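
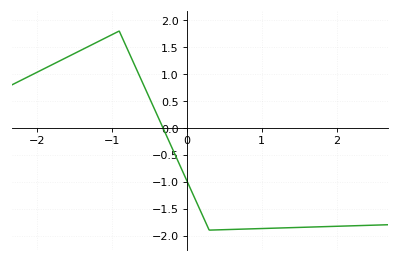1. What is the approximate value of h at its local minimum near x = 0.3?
-1.9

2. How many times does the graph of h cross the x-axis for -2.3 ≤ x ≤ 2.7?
1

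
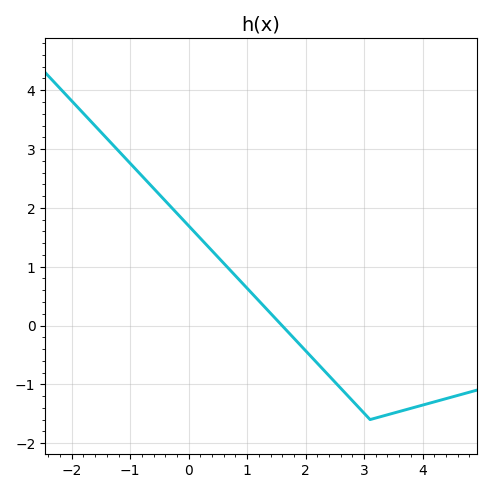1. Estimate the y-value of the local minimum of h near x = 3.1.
-1.6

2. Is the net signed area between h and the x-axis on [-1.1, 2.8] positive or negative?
positive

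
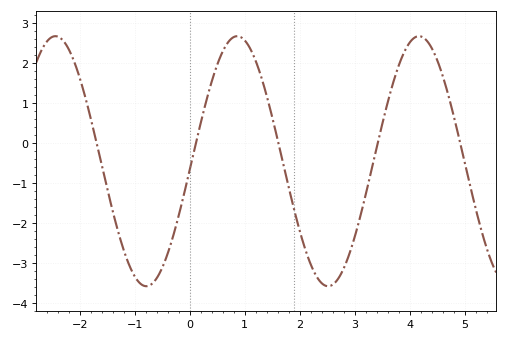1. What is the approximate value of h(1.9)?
-1.7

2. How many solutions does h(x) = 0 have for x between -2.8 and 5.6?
5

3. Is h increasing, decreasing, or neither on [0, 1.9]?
neither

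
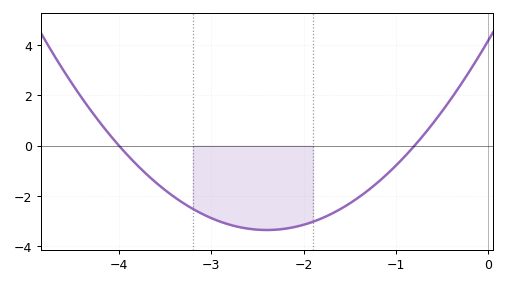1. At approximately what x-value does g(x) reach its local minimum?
-2.4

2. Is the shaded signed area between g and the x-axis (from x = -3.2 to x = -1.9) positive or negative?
negative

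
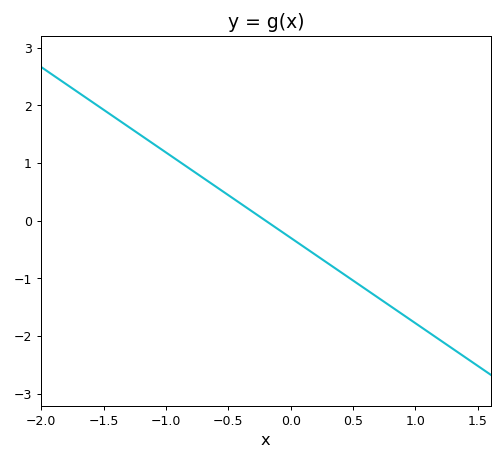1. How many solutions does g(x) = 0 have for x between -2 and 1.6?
1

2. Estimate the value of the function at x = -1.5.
1.9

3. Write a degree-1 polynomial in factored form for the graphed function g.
y = -1.48(x + 0.2)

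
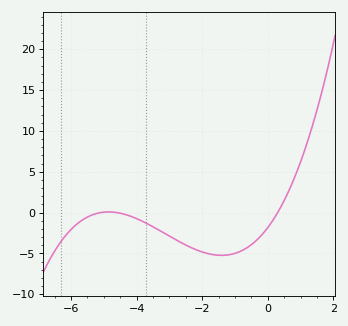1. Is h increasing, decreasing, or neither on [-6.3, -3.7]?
neither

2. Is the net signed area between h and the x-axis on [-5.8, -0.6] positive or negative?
negative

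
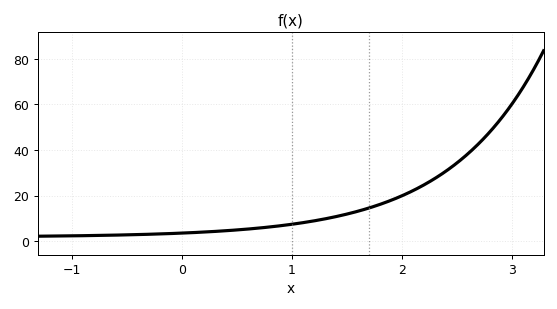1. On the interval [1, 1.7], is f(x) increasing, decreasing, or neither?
increasing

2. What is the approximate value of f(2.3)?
28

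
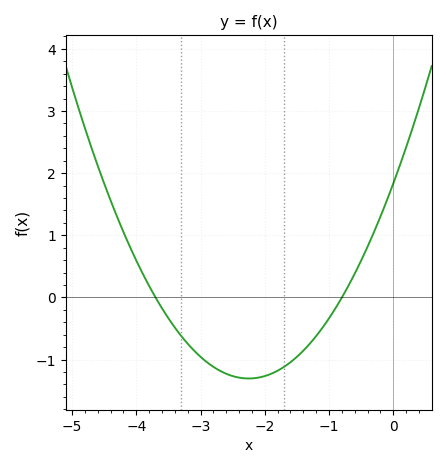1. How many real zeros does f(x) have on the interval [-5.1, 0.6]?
2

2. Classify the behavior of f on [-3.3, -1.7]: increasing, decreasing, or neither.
neither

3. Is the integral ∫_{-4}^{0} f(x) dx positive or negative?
negative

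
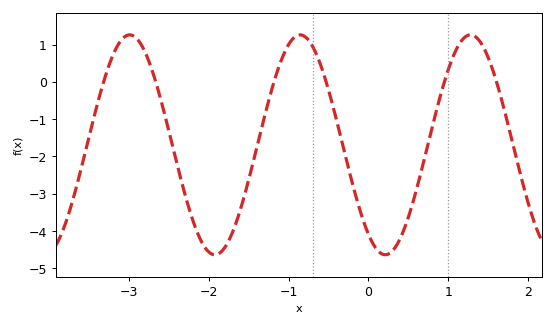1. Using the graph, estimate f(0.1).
-4.48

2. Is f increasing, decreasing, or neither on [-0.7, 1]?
neither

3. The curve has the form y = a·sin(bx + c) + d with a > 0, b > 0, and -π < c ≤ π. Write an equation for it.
y = 2.95sin(2.94x - 2.19) - 1.69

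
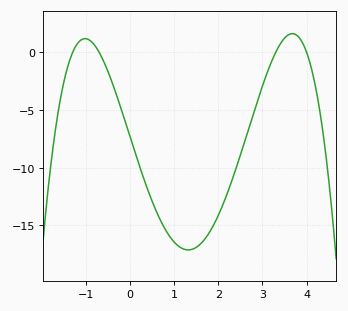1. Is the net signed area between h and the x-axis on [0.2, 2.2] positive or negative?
negative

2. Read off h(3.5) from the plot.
1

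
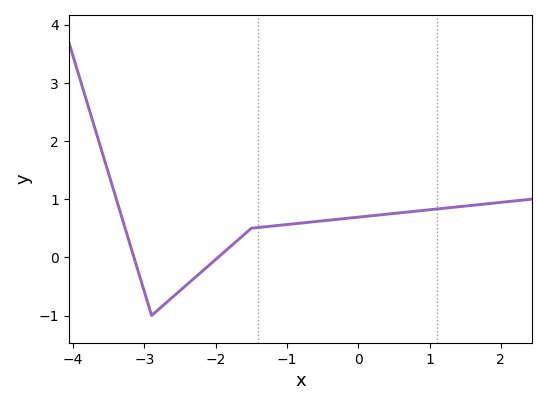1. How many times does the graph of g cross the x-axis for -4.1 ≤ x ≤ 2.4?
2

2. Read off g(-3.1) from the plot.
-0.191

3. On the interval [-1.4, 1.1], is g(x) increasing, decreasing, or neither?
increasing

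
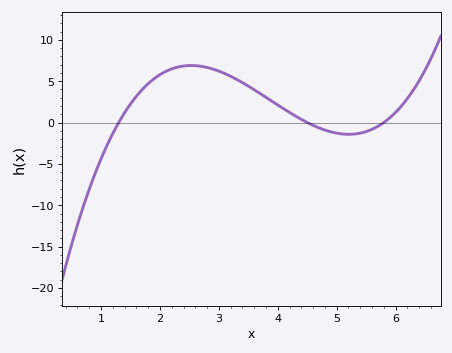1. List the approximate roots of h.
1.3, 4.5, 5.8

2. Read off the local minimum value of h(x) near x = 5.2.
-1.5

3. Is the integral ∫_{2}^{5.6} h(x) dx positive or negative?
positive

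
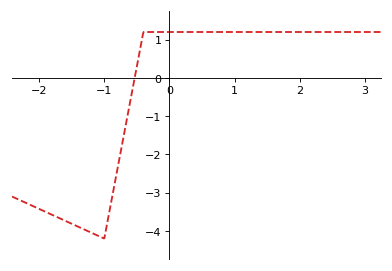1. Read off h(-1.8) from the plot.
-3.6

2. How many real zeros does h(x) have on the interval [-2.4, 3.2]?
1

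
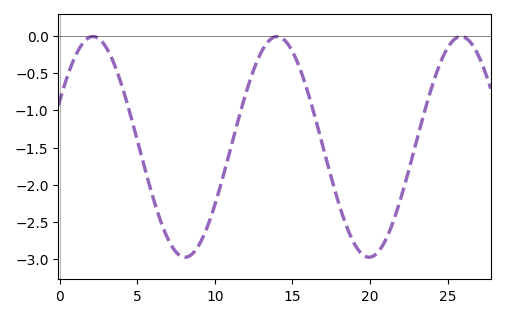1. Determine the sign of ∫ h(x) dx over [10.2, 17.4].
negative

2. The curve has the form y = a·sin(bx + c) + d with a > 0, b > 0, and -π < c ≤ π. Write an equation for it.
y = 1.48sin(0.53x + 0.43) - 1.49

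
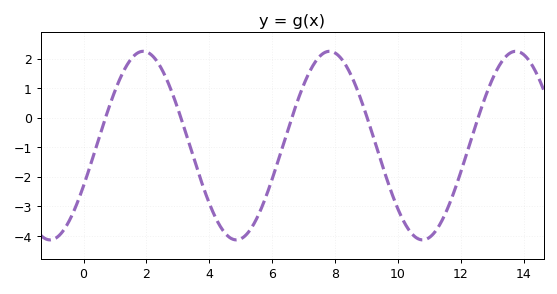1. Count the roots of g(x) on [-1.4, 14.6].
5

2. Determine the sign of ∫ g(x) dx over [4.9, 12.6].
negative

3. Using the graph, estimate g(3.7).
-2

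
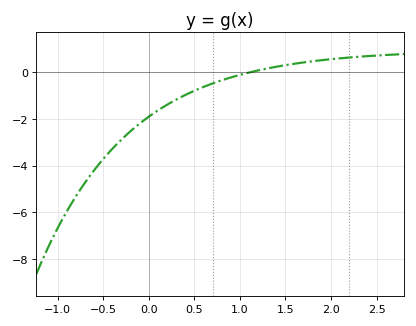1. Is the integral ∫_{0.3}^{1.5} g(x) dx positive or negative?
negative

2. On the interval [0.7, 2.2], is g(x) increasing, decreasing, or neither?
increasing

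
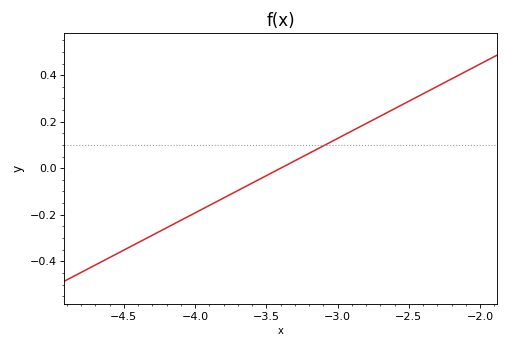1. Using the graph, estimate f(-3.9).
-0.16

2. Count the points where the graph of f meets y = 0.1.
1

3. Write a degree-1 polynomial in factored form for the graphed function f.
y = 0.32(x + 3.4)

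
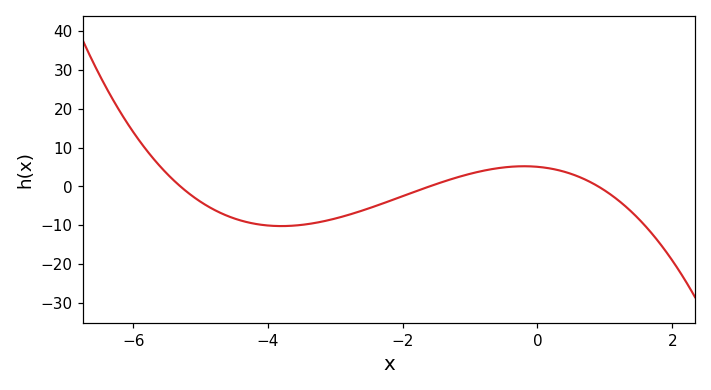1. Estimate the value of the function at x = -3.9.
-10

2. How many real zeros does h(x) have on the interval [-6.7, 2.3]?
3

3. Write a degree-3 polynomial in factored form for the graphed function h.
y = -0.66(x + 5.3)(x + 1.6)(x - 0.9)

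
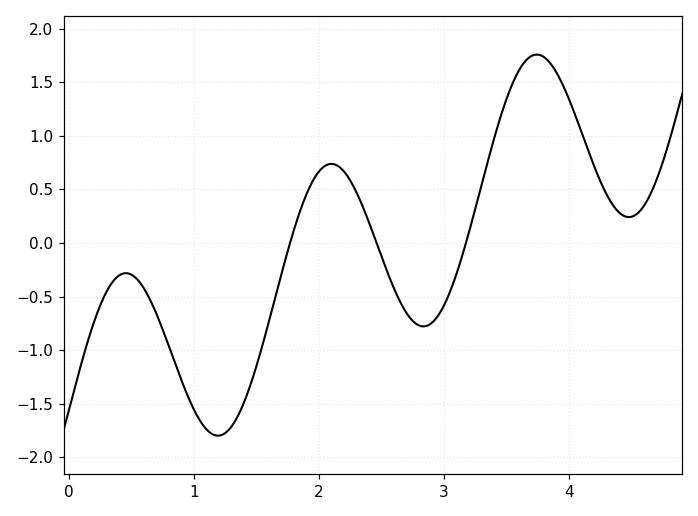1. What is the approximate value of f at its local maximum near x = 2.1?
0.75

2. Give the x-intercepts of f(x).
1.8, 2.5, 3.2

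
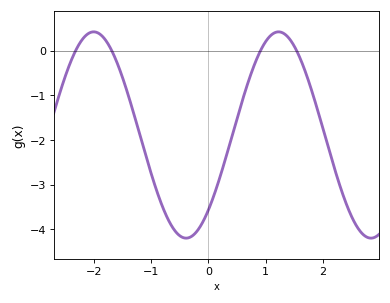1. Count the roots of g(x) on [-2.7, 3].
4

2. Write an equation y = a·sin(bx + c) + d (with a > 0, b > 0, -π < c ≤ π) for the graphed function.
y = 2.31sin(1.94x - 0.812) - 1.89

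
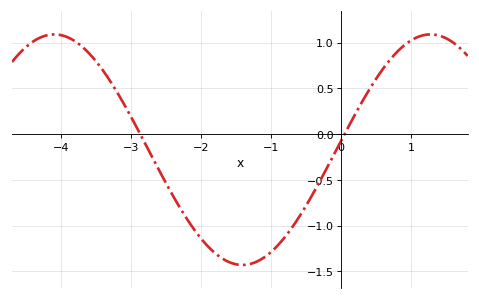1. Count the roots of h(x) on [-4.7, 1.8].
2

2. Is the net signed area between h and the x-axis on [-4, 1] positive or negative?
negative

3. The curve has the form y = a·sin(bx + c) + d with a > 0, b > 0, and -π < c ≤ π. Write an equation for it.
y = 1.26sin(1.2x + 0.08) - 0.17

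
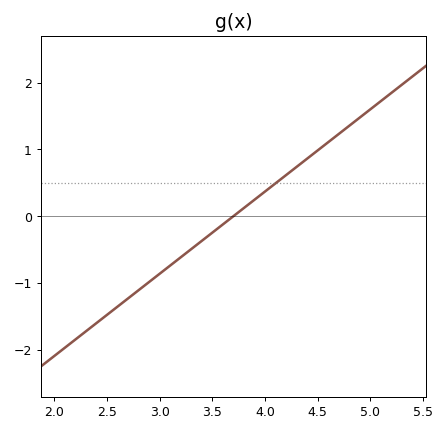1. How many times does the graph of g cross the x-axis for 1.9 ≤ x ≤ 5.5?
1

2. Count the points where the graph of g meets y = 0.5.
1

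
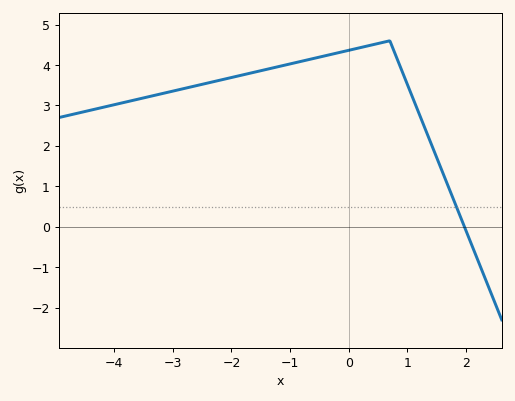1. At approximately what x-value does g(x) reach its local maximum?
0.6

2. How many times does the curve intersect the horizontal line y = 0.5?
1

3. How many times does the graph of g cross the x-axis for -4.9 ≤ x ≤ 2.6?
1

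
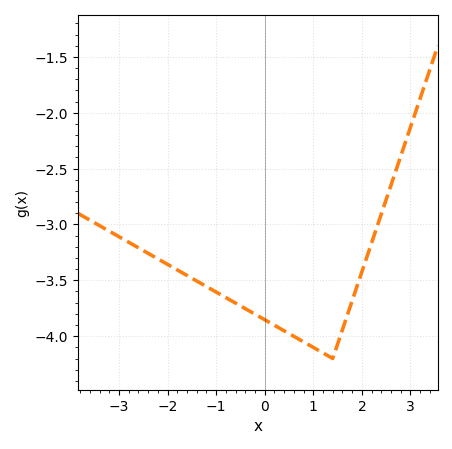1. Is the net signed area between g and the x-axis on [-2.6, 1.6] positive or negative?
negative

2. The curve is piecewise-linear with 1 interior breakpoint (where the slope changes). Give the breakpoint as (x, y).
(1.4, -4.2)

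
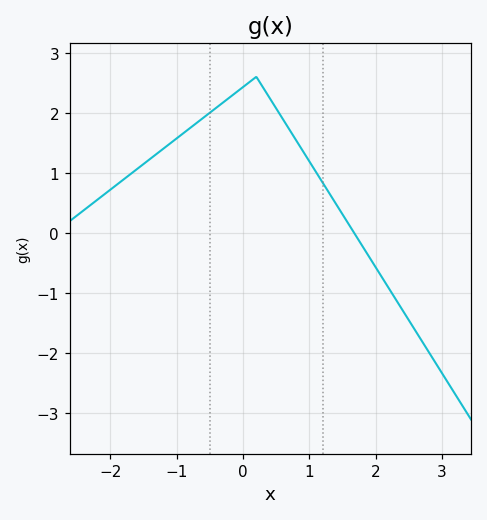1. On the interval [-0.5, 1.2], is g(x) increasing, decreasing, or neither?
neither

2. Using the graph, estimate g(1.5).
0.3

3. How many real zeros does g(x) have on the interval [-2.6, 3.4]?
1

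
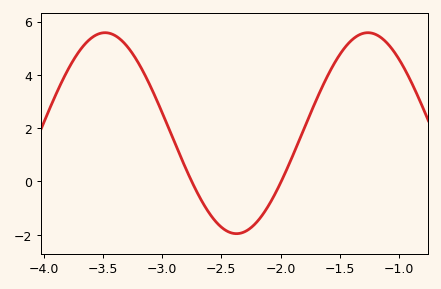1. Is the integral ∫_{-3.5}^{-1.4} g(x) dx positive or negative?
positive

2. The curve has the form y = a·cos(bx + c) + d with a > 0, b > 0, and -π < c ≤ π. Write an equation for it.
y = 3.77cos(2.8x - 2.7) + 1.81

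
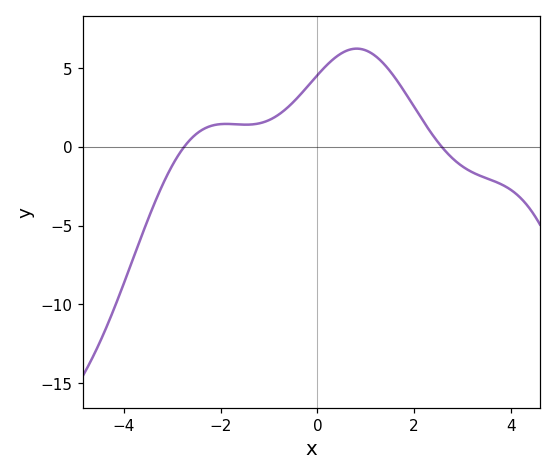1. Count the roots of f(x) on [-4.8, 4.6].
2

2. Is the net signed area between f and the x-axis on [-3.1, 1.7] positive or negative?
positive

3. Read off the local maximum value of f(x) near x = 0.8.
6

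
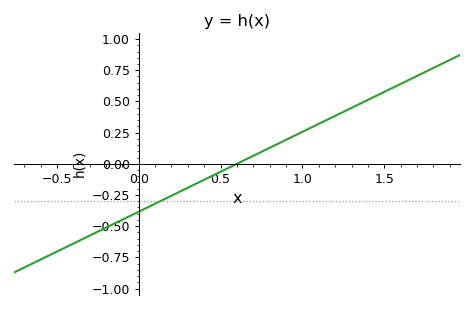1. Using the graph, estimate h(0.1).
-0.32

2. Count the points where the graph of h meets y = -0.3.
1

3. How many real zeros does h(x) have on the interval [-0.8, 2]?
1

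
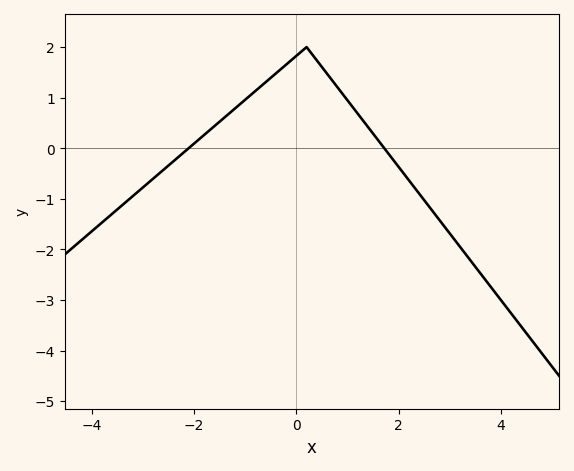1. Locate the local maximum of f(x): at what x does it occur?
0.198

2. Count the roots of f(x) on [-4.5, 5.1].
2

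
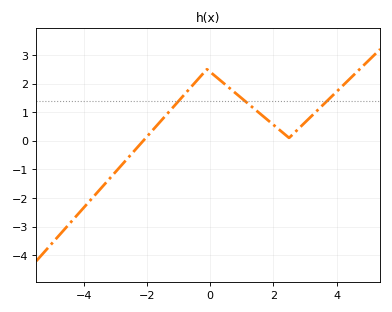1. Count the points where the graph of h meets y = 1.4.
3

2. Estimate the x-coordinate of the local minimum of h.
2.5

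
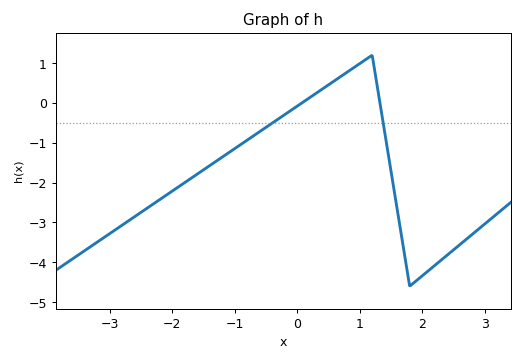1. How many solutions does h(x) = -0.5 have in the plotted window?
2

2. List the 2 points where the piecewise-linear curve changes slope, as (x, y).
(1.2, 1.2); (1.8, -4.6)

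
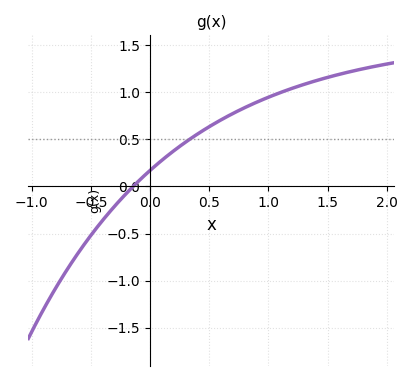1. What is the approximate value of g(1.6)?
1.19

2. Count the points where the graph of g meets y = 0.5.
1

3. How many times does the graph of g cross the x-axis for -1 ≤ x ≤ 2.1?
1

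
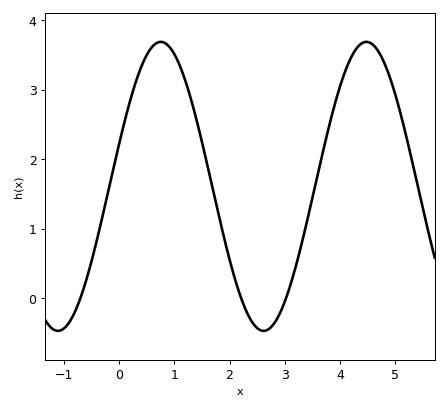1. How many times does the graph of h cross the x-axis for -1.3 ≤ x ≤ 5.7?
3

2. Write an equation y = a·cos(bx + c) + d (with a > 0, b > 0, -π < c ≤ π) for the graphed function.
y = 2.08cos(1.7x - 1.3) + 1.61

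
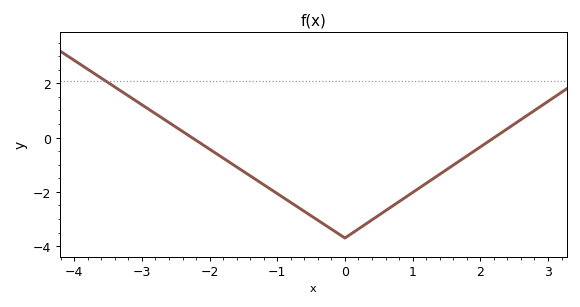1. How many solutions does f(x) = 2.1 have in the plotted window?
1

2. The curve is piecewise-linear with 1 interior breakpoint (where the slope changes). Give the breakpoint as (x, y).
(0, -3.7)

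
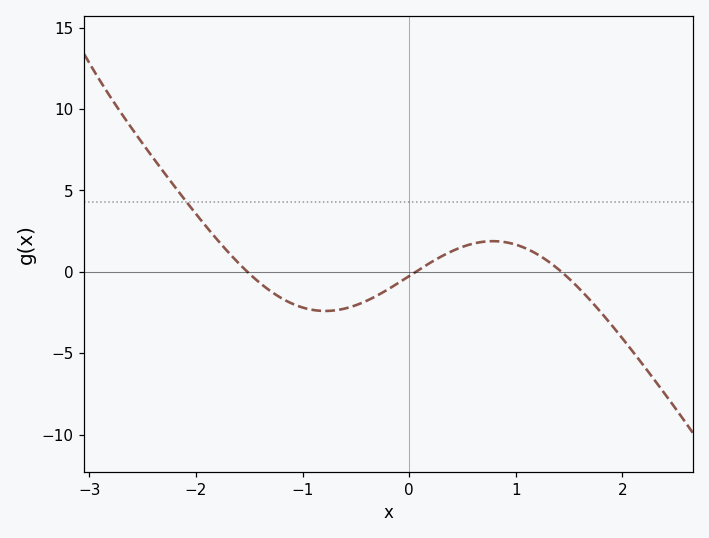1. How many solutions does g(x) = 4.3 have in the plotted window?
1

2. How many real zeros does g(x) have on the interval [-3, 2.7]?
3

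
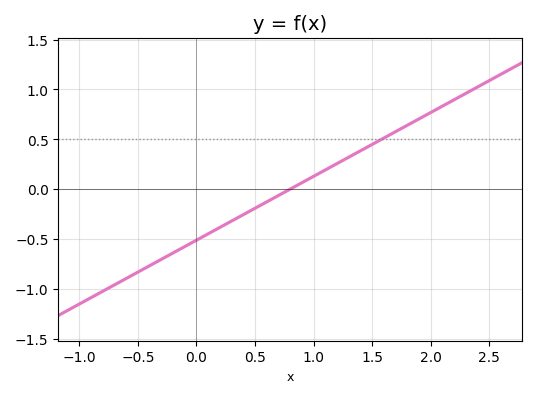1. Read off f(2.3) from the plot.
0.96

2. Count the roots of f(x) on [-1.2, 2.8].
1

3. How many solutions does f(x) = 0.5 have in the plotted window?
1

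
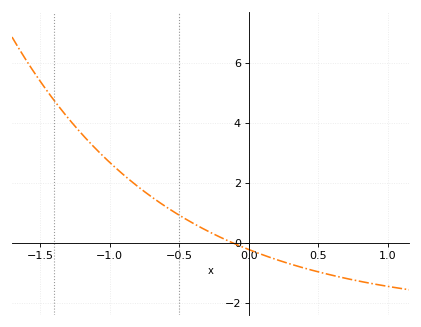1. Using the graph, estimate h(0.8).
-1.27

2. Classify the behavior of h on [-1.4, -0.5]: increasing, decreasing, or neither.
decreasing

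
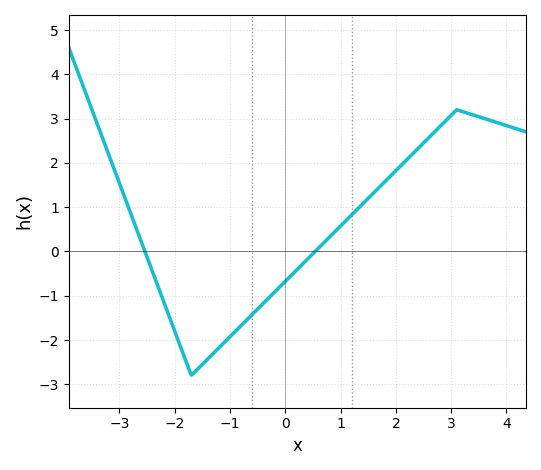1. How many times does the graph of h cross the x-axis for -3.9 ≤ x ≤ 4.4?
2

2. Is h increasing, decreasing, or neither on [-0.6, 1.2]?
increasing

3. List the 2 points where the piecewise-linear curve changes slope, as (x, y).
(-1.7, -2.8); (3.1, 3.2)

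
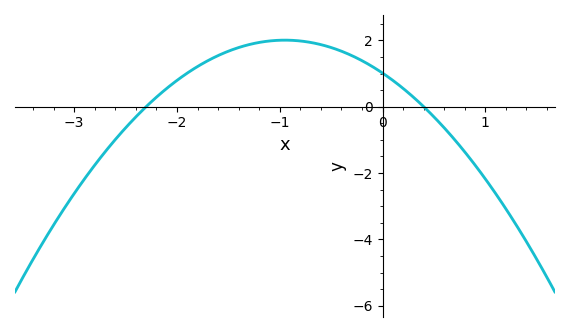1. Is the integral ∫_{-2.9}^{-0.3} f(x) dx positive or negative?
positive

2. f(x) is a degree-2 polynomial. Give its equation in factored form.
y = -1.1(x + 2.3)(x - 0.4)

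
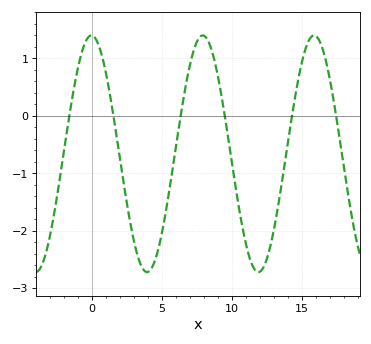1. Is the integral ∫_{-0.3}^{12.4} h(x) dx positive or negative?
negative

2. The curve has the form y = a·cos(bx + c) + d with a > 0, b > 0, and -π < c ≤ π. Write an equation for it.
y = 2.06cos(0.79x + 0.02) - 0.66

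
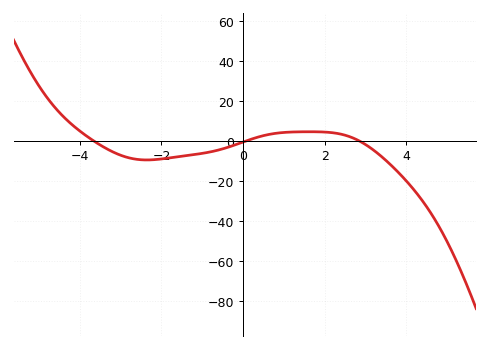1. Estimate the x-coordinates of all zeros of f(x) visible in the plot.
-3.66, 0.077, 2.85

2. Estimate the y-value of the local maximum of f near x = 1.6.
4.59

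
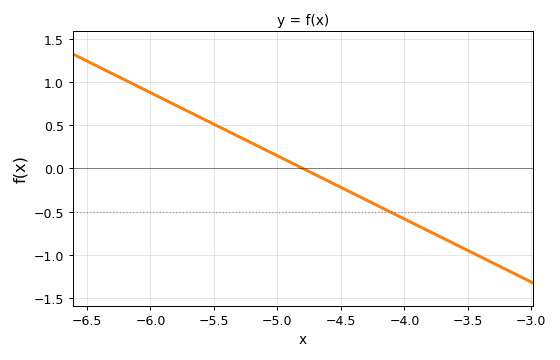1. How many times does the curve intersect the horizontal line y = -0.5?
1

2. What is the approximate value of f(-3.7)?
-0.8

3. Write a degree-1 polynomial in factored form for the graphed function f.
y = -0.73(x + 4.8)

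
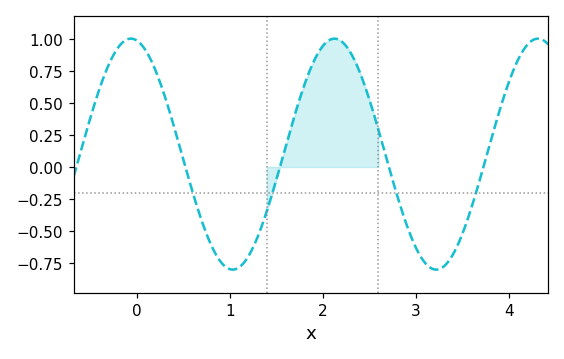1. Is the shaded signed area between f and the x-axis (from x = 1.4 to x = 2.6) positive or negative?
positive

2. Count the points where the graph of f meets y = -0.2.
4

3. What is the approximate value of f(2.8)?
-0.22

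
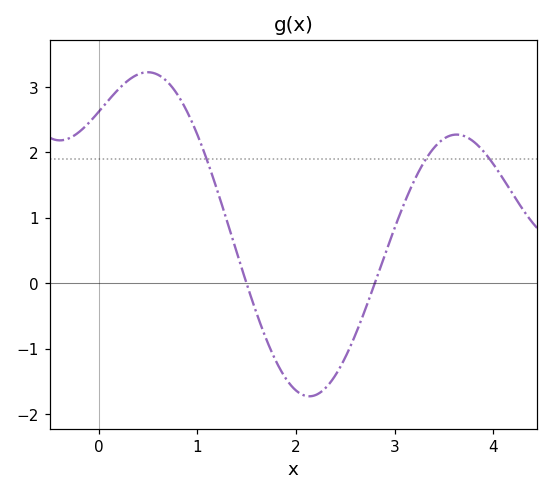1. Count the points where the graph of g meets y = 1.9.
3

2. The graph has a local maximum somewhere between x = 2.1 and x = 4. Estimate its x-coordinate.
3.63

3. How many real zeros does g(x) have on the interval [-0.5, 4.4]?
2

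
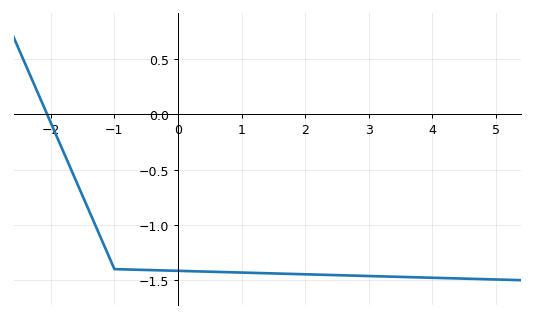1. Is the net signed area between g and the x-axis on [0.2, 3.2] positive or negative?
negative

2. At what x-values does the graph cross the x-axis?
-2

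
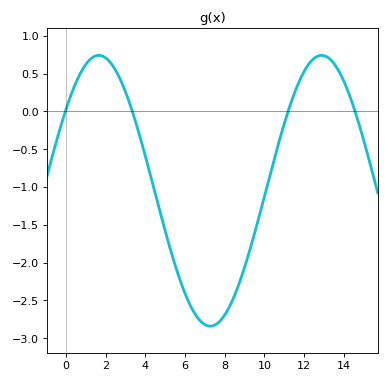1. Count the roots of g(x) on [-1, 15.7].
4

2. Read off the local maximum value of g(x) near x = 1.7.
0.75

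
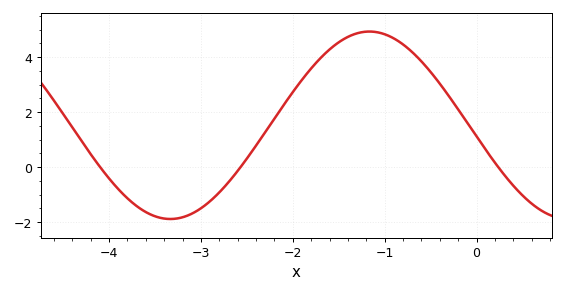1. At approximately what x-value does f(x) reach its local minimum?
-3.33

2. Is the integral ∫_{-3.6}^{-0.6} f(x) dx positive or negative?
positive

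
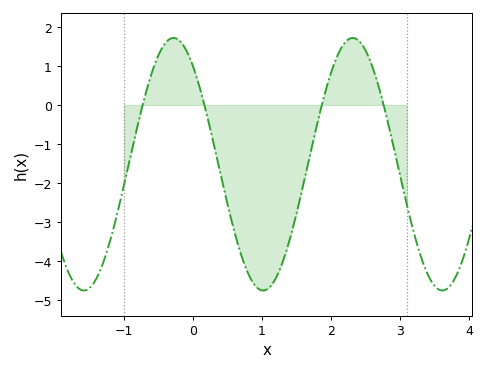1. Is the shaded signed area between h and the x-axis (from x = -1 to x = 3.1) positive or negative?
negative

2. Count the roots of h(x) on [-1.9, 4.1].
4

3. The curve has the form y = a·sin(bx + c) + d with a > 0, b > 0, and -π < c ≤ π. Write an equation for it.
y = 3.24sin(2.4x + 2.3) - 1.52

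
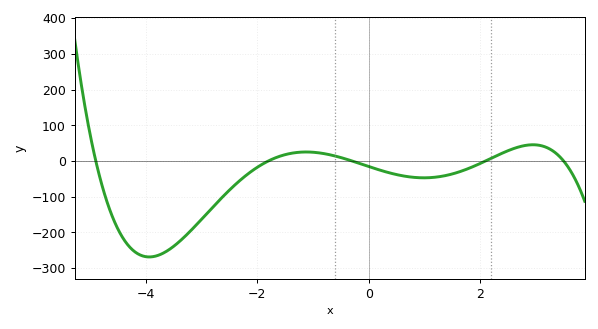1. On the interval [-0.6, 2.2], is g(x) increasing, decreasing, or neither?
neither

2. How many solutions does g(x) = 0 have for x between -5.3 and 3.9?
5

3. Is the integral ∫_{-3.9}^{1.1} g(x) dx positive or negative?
negative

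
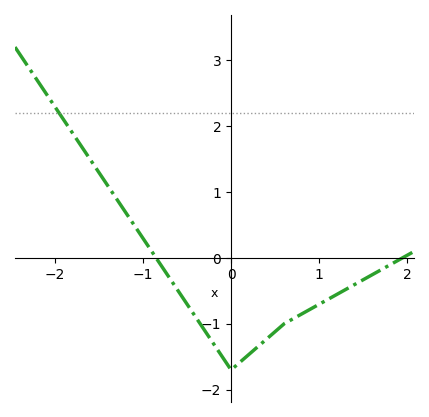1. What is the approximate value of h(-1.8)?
1.9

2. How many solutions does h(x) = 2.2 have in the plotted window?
1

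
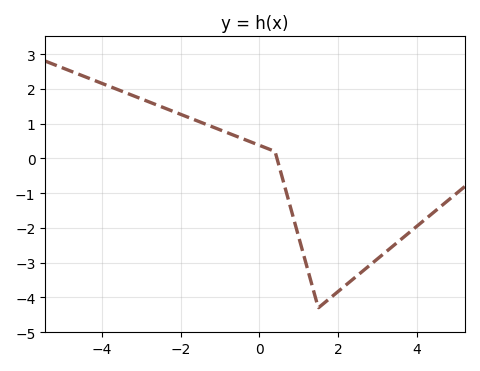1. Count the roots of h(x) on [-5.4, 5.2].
1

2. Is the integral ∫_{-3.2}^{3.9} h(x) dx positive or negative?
negative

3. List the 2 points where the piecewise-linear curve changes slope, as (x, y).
(0.4, 0.2); (1.5, -4.3)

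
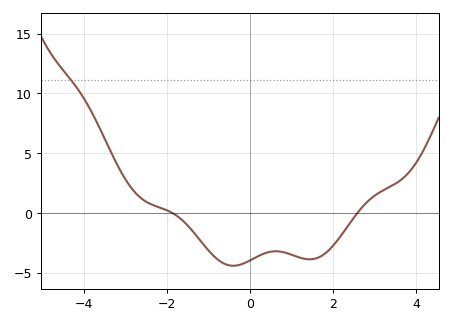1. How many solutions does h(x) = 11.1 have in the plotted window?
1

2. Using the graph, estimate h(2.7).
0.5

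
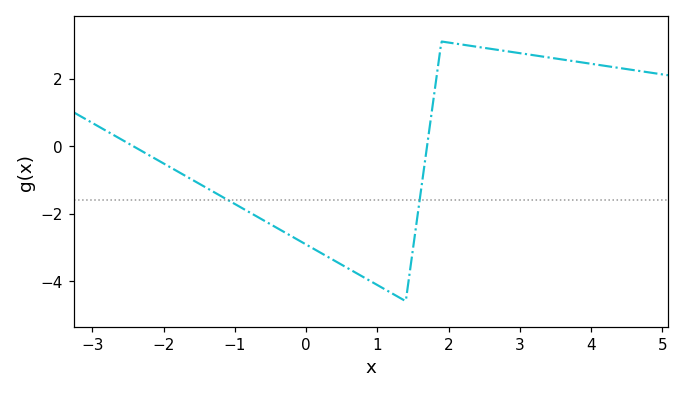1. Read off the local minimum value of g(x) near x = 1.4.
-4.6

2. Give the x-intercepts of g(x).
-2.4, 1.6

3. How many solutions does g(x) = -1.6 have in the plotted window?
2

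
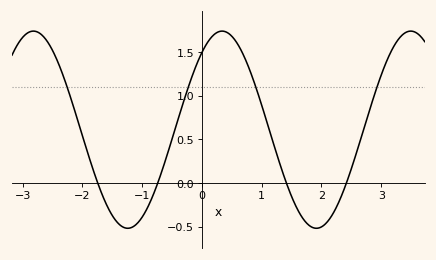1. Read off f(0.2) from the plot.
1.7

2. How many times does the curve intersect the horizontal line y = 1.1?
4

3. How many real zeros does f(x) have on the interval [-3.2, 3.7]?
4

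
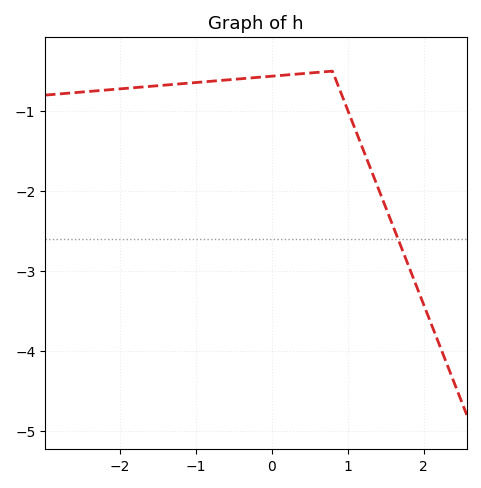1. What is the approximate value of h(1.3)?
-1.72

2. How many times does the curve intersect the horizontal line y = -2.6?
1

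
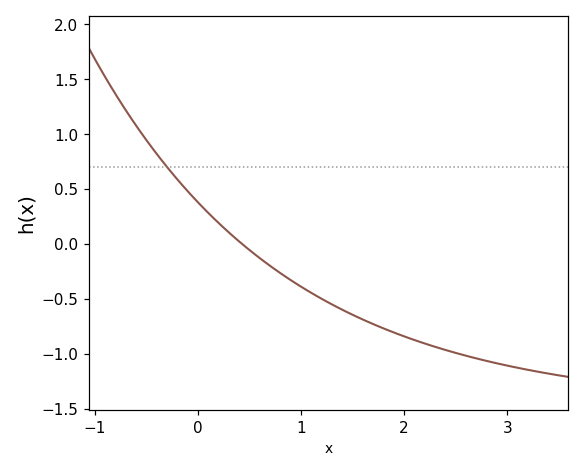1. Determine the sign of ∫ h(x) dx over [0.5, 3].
negative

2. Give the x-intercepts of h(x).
0.429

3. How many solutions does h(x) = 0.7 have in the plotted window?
1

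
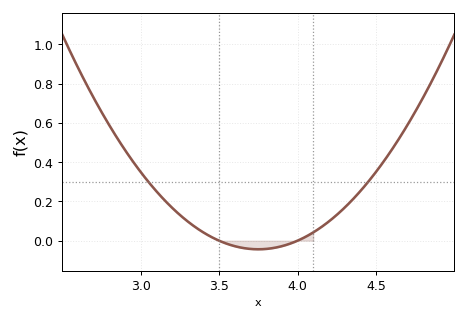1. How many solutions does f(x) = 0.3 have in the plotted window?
2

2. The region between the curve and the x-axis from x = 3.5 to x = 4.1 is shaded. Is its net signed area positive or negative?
negative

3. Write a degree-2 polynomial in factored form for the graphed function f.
y = 0.7(x - 3.5)(x - 4)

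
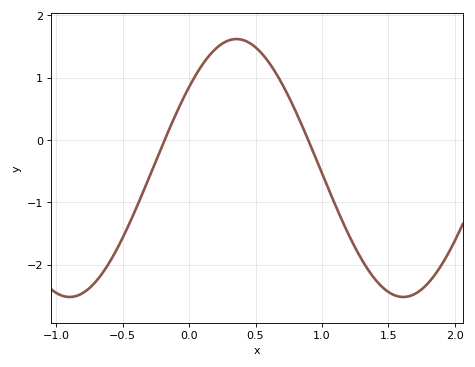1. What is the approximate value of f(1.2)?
-1.5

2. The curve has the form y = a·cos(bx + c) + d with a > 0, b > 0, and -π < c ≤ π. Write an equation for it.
y = 2.07cos(2.5x - 0.89) - 0.45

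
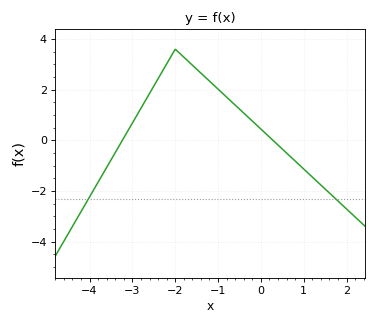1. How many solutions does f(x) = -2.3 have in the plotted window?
2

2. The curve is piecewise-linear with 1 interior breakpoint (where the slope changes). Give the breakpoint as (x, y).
(-2, 3.6)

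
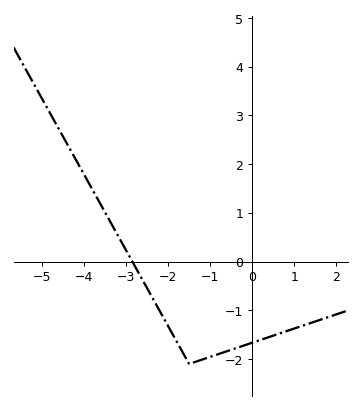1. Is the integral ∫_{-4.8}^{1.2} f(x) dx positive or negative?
negative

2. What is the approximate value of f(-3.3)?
0.7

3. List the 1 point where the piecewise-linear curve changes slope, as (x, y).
(-1.5, -2.1)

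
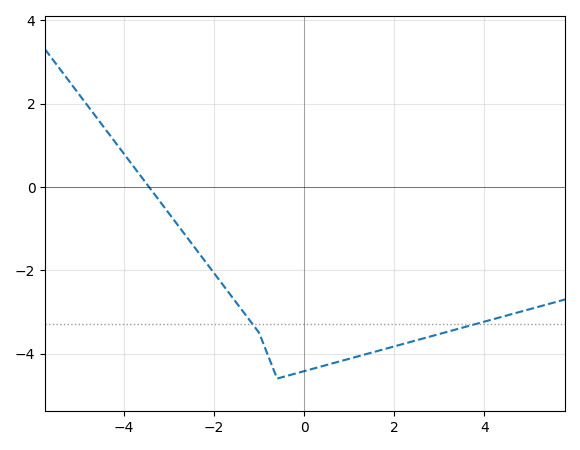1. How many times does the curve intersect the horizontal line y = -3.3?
2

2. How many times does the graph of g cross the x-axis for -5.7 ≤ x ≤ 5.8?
1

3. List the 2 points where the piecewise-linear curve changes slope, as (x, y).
(-1, -3.5); (-0.6, -4.6)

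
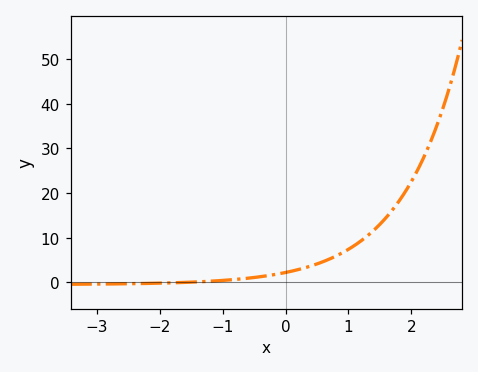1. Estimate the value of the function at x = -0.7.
0.791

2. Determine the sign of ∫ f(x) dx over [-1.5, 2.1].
positive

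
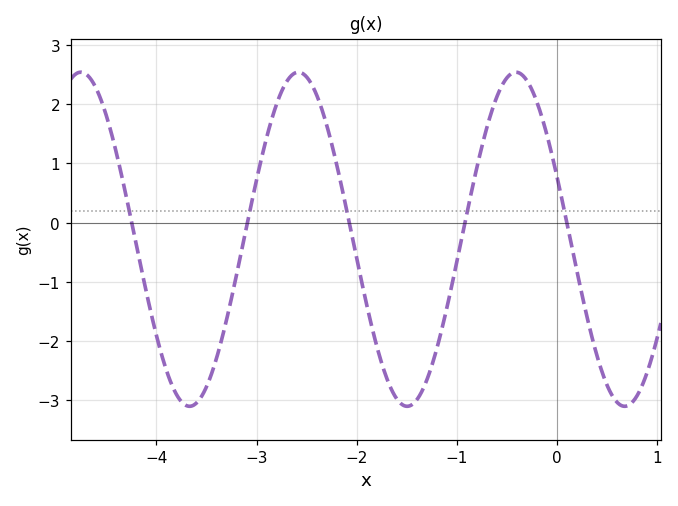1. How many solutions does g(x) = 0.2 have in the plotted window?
5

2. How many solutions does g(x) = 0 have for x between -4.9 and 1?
5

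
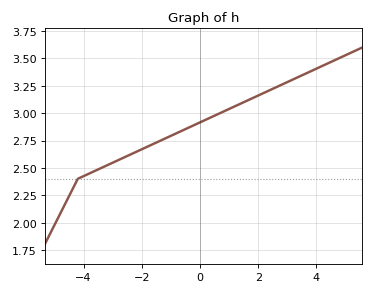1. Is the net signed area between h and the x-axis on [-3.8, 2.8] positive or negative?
positive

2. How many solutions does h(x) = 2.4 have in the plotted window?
1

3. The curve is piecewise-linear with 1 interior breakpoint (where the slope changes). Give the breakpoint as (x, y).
(-4.2, 2.4)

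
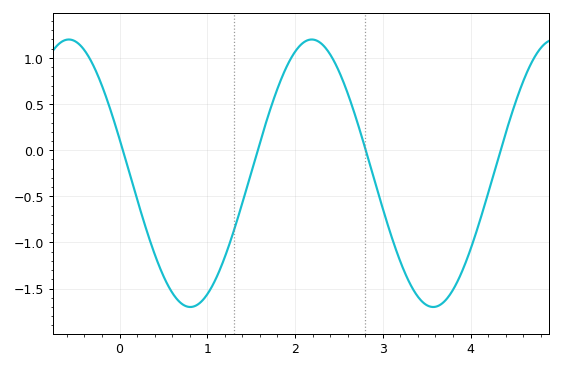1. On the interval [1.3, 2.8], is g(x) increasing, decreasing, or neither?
neither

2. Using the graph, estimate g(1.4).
-0.57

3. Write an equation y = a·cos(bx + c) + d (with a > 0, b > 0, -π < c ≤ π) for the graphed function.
y = 1.45cos(2.27x + 1.31) - 0.25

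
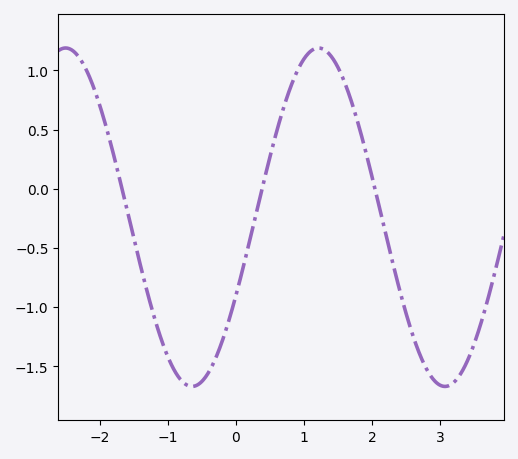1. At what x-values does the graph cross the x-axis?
-1.7, 0.4, 2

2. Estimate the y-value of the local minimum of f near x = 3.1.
-1.65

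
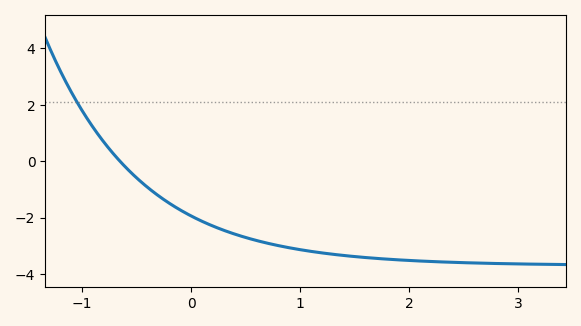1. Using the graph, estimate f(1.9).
-3.5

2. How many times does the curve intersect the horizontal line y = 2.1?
1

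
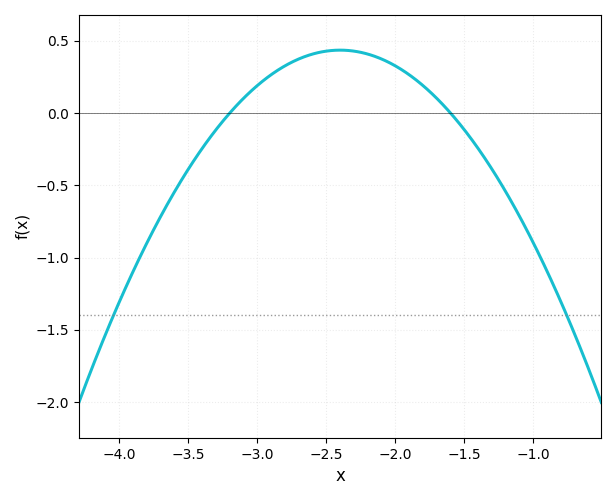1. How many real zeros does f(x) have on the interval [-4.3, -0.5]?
2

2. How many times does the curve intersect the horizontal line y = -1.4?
2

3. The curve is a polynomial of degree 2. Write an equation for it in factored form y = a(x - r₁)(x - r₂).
y = -0.68(x + 3.2)(x + 1.6)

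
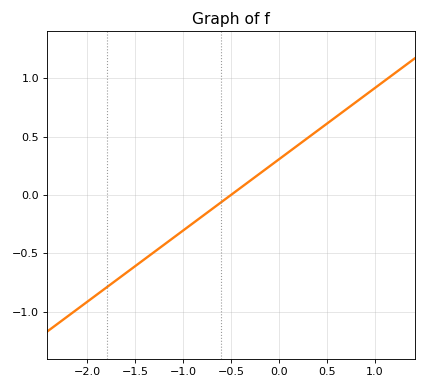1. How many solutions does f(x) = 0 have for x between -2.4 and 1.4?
1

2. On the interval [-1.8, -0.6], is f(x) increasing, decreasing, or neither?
increasing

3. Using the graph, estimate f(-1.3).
-0.5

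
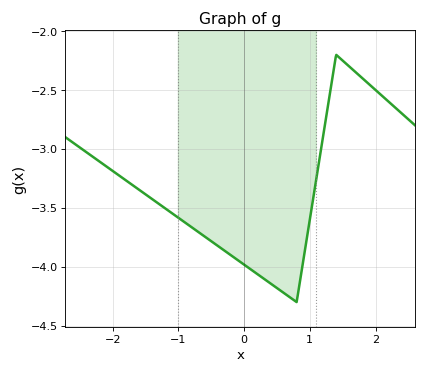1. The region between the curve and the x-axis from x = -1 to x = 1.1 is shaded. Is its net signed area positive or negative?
negative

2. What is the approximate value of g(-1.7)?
-3.31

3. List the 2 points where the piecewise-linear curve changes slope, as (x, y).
(0.8, -4.3); (1.4, -2.2)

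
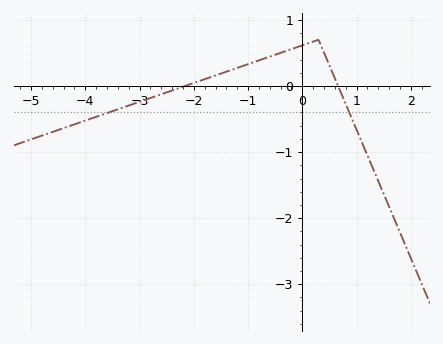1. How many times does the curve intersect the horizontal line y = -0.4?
2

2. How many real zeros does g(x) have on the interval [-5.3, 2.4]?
2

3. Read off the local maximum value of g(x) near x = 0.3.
0.7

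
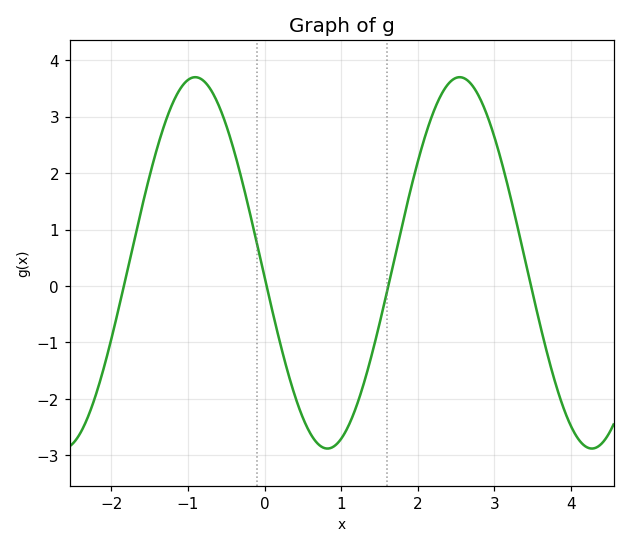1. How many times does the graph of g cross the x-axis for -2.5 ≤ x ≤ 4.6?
4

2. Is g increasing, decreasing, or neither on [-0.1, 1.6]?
neither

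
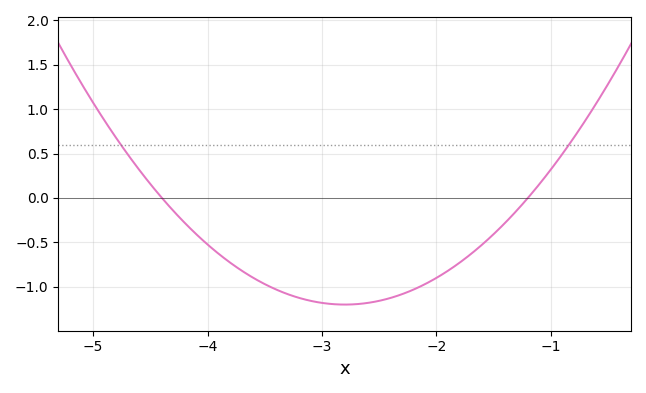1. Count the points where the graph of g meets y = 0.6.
2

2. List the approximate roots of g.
-4.4, -1.2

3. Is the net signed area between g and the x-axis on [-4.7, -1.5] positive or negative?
negative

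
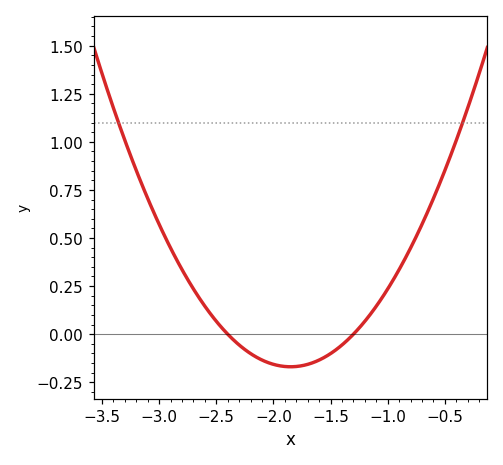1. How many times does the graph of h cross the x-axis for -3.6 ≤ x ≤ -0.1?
2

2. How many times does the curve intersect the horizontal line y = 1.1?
2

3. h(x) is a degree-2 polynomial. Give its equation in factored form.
y = 0.56(x + 2.4)(x + 1.3)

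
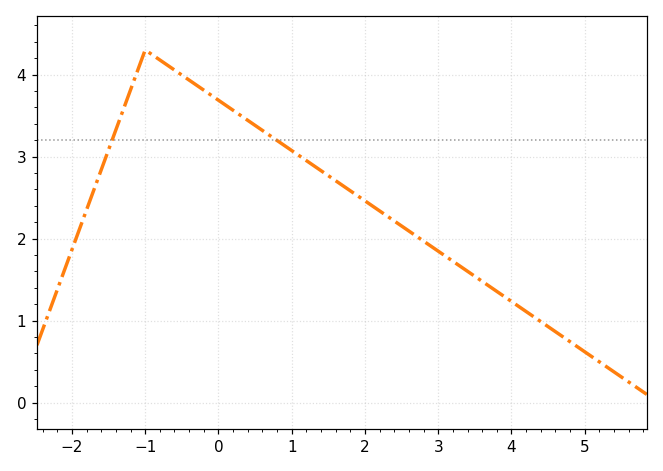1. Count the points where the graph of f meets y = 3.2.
2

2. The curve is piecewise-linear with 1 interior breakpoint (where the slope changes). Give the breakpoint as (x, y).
(-1, 4.3)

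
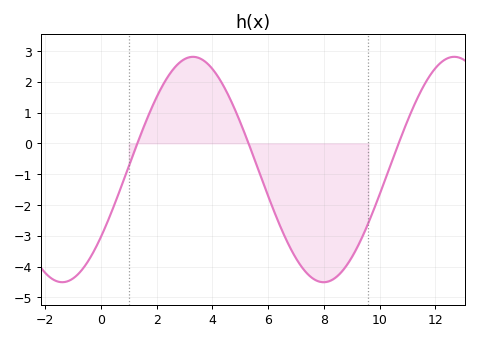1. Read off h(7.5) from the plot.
-4.31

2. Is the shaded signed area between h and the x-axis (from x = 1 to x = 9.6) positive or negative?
negative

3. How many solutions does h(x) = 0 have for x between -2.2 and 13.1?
3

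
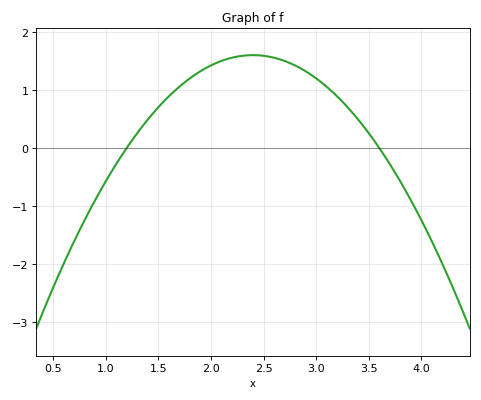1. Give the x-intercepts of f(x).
1.2, 3.6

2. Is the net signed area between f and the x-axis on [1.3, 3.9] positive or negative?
positive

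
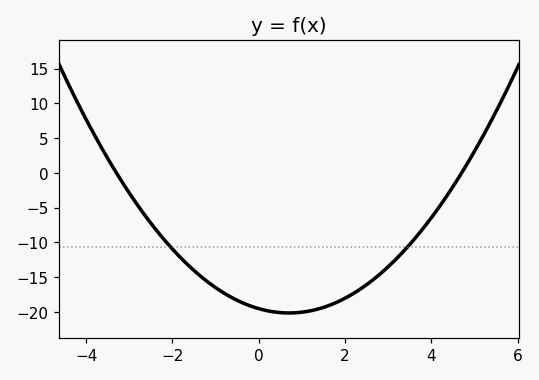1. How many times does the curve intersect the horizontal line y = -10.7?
2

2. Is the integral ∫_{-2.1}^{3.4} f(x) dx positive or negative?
negative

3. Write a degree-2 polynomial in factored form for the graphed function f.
y = 1.26(x + 3.3)(x - 4.7)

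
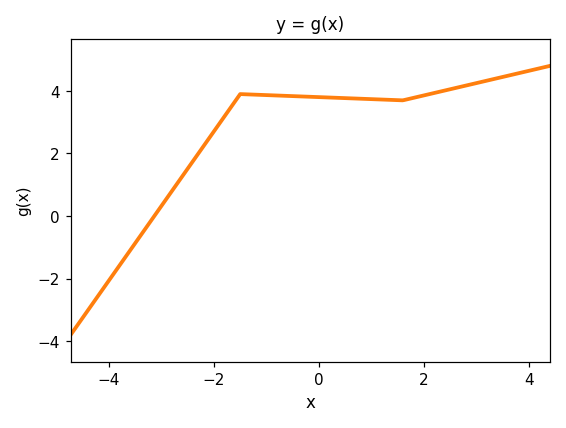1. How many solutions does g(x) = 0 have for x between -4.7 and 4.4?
1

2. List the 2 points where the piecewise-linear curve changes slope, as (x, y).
(-1.5, 3.9); (1.6, 3.7)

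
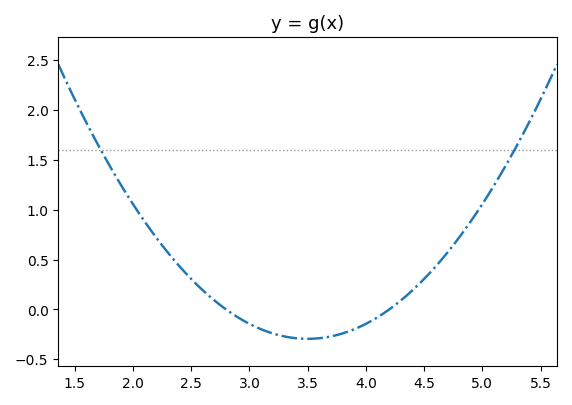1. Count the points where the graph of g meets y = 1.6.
2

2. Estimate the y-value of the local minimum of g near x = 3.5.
-0.3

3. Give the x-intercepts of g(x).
2.8, 4.2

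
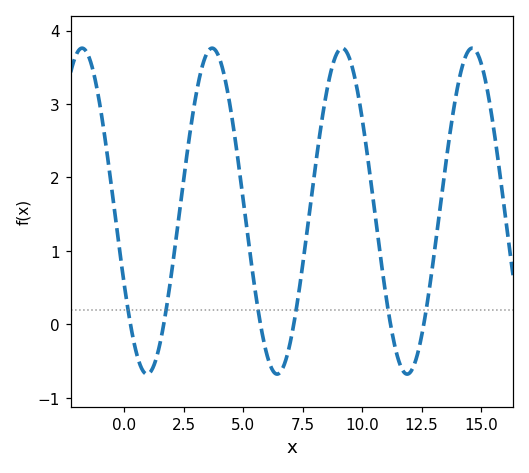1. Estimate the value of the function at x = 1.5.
-0.3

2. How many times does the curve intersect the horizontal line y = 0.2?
6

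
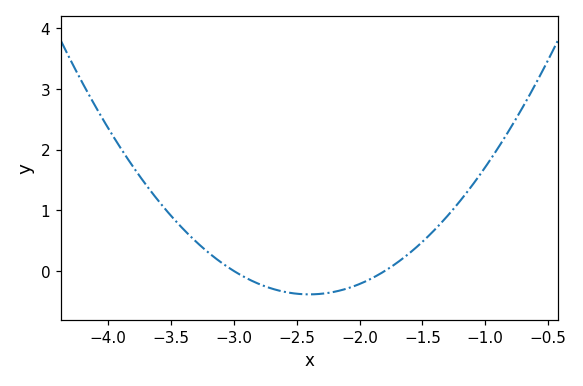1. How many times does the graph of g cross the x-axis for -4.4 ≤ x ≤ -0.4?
2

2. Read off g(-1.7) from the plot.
0.1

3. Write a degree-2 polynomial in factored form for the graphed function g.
y = 1.07(x + 3)(x + 1.8)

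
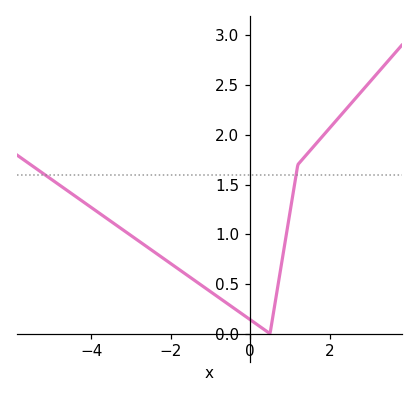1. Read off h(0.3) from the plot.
0.05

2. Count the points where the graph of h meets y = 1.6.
2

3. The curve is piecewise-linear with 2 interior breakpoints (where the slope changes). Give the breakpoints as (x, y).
(0.5, 0); (1.2, 1.7)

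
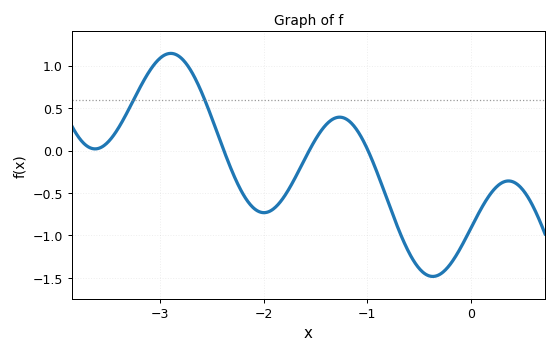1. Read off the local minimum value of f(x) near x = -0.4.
-1.48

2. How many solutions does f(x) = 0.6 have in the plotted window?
2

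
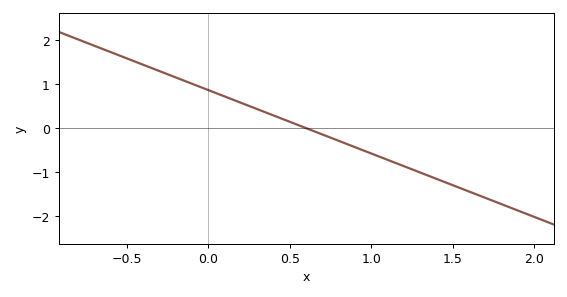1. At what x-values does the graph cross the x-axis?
0.6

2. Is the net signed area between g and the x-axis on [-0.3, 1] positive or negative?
positive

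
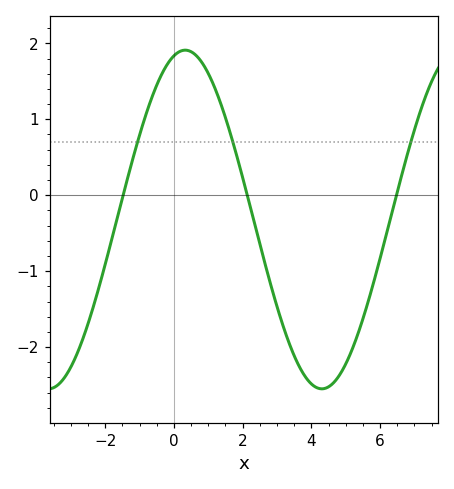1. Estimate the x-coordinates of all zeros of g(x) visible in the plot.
-1.48, 2.14, 6.48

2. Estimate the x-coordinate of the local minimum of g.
4.3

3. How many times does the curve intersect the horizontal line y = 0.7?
3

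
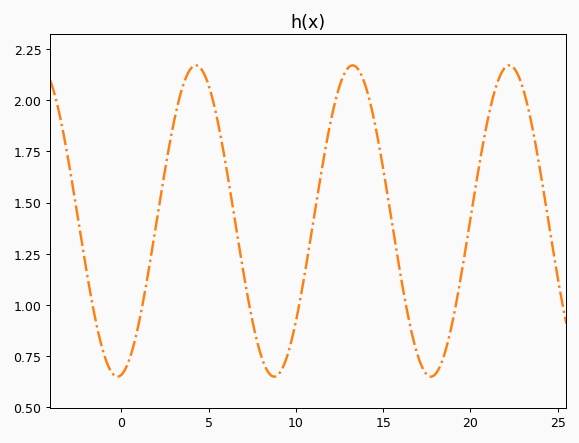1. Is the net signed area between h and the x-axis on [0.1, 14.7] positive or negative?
positive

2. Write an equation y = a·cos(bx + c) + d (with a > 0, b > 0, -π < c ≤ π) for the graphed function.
y = 0.76cos(0.7x - 2.99) + 1.41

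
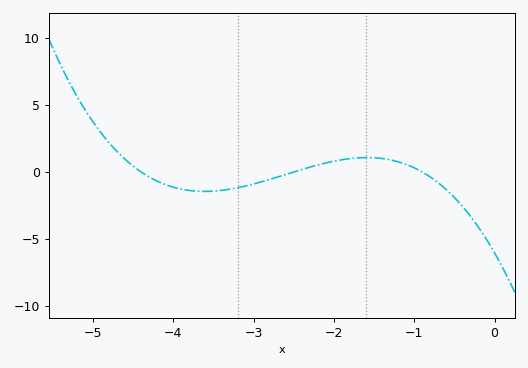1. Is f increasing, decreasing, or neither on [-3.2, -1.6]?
increasing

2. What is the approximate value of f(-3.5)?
-1.43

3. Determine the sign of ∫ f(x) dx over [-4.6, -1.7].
negative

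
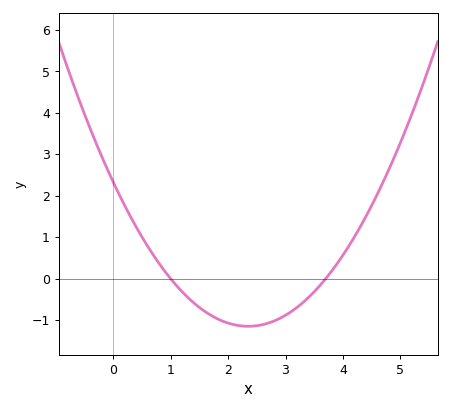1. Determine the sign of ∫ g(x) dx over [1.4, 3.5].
negative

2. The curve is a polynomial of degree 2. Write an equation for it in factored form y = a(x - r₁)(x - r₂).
y = 0.63(x - 1)(x - 3.7)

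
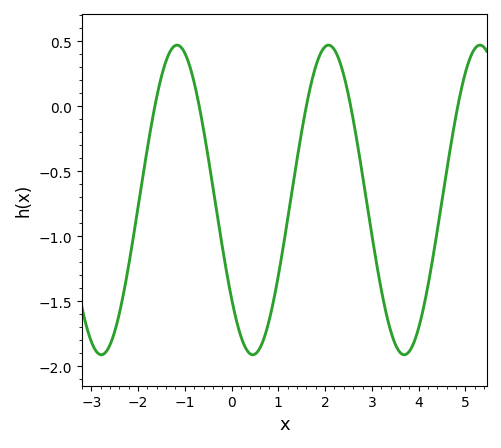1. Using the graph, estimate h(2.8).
-0.53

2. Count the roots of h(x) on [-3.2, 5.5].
5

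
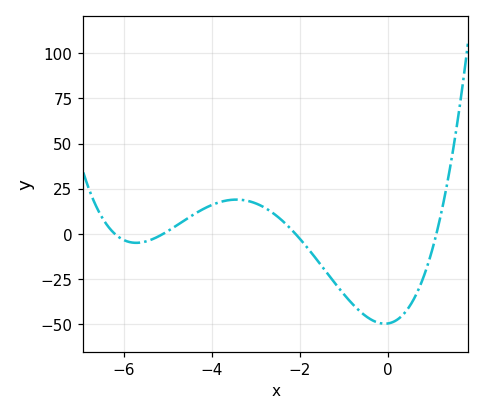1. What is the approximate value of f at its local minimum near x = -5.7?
-4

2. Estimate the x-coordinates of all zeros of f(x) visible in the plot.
-6.2, -5.2, -2, 1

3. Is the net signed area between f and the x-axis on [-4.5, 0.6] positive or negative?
negative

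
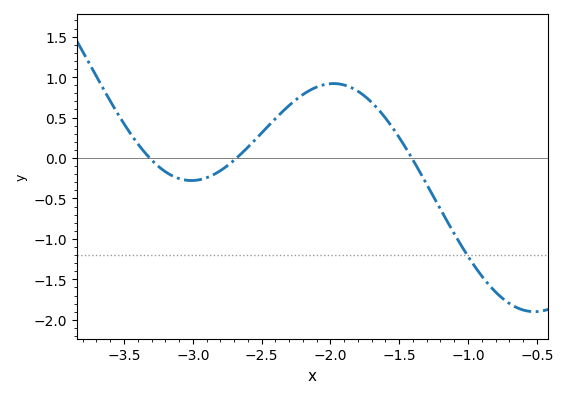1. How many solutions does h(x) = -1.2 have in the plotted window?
1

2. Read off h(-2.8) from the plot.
-0.15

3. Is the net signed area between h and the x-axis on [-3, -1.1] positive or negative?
positive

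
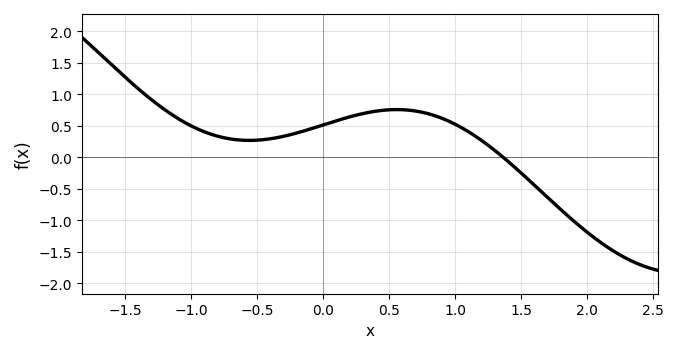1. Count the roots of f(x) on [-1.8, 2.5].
1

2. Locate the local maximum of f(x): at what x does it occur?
0.6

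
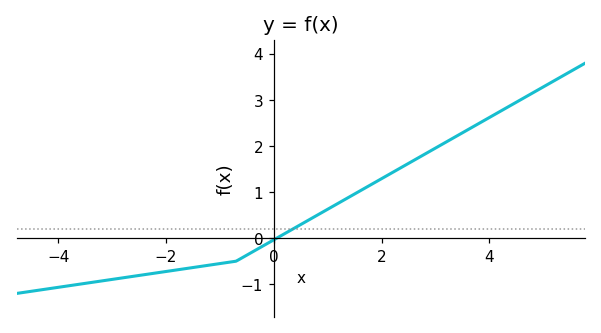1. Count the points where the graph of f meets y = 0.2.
1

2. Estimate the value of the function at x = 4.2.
2.75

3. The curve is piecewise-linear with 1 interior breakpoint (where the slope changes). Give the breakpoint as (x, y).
(-0.7, -0.5)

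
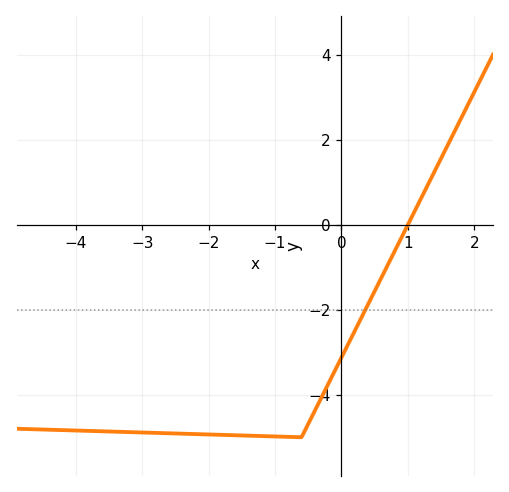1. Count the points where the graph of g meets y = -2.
1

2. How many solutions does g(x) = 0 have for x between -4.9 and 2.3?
1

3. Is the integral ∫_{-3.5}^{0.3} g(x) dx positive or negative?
negative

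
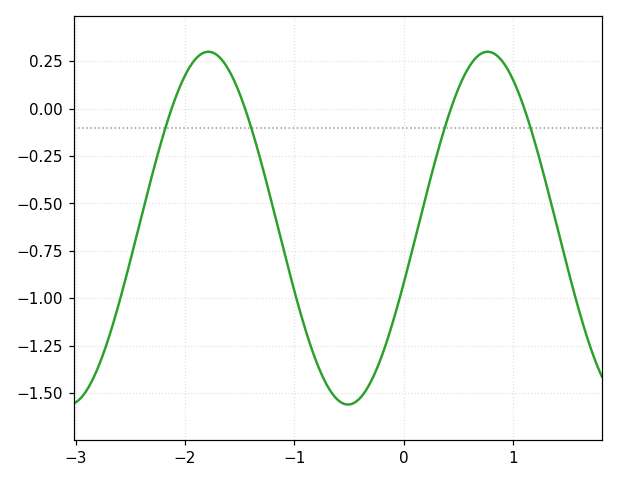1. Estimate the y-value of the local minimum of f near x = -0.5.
-1.55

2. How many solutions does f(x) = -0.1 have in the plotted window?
4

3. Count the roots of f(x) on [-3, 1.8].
4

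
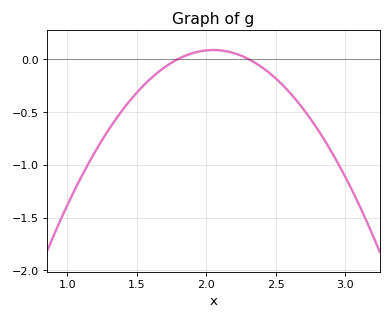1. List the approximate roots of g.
1.8, 2.3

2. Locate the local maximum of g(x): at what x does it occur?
2.05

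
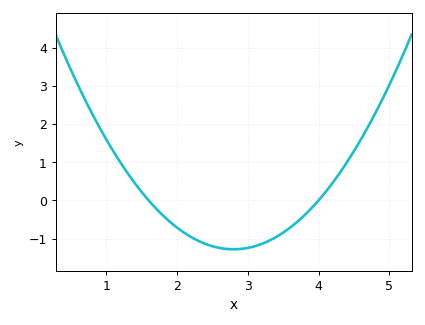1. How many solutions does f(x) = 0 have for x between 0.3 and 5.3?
2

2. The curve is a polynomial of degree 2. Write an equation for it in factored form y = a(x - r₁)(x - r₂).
y = 0.89(x - 1.6)(x - 4)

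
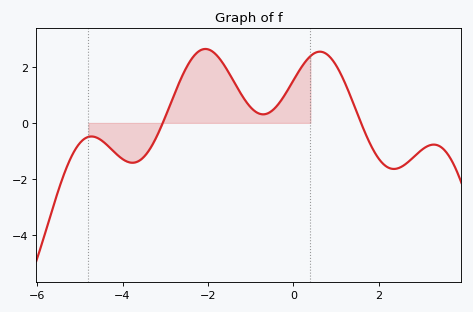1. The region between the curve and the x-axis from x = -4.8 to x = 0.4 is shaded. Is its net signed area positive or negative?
positive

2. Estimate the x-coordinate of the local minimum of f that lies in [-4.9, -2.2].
-3.77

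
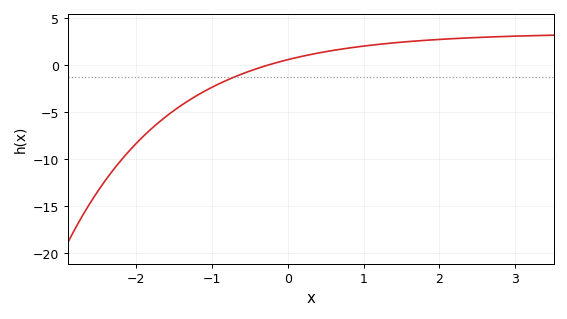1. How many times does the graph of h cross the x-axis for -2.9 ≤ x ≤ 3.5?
1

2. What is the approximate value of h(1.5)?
2.5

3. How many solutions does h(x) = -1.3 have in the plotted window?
1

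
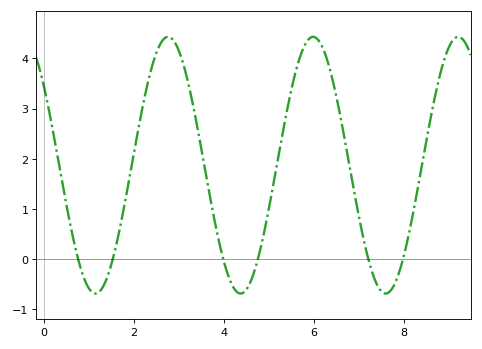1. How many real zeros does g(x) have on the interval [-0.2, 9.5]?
6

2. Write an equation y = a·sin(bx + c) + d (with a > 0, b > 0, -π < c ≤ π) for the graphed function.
y = 2.56sin(1.9x + 2.5) + 1.87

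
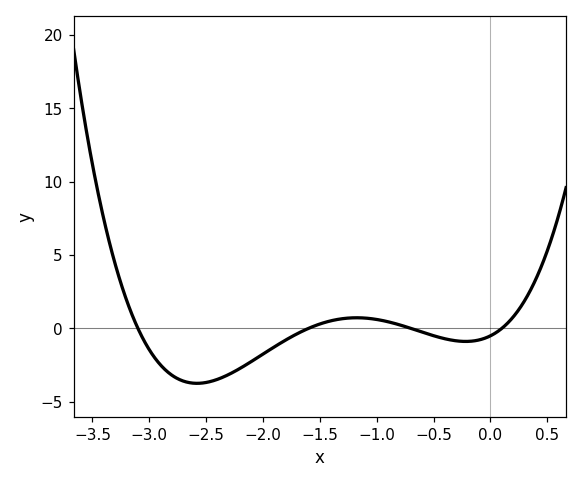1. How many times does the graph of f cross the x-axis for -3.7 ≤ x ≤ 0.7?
4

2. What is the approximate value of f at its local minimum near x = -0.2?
-1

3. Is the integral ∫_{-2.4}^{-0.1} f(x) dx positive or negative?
negative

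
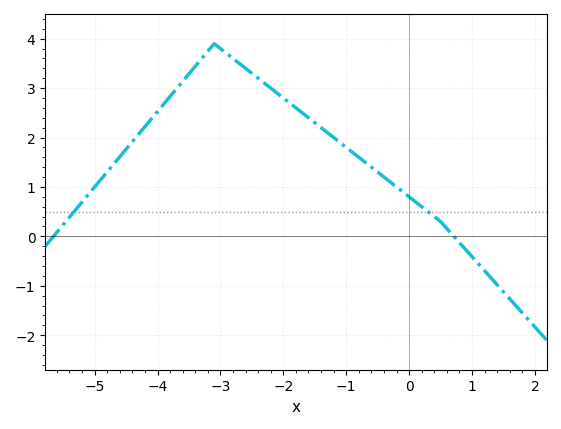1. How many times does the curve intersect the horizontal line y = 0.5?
2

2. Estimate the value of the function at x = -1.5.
2.3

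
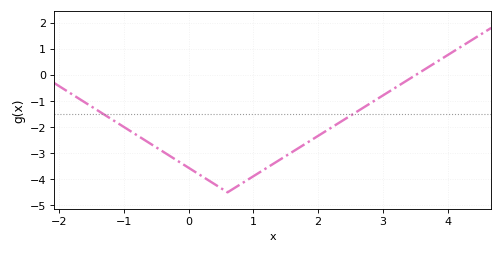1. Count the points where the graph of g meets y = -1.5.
2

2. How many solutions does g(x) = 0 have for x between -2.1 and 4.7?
1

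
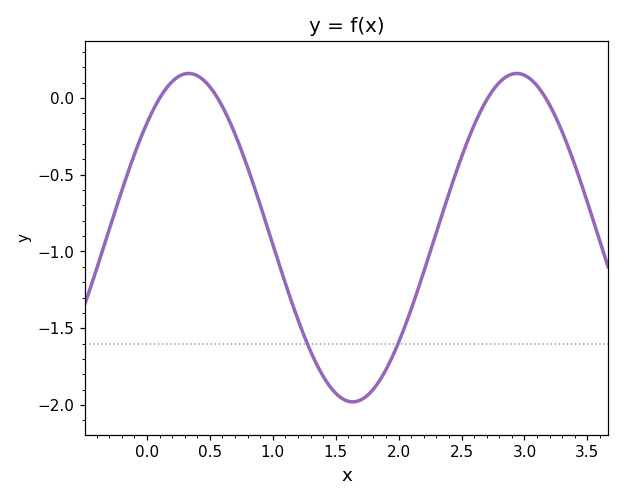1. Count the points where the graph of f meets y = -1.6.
2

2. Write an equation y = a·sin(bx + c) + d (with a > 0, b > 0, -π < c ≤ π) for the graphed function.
y = 1.07sin(2.4x + 0.77) - 0.91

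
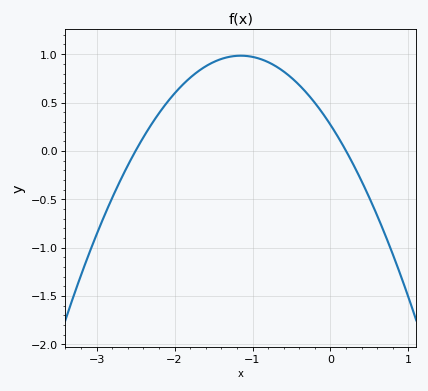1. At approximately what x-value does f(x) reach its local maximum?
-1.15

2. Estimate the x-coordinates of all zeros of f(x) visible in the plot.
-2.5, 0.2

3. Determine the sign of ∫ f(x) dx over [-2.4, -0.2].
positive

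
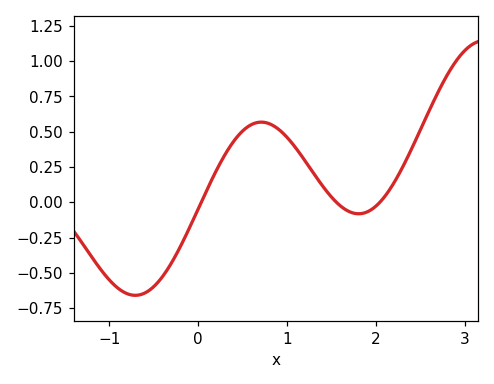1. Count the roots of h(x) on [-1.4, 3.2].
3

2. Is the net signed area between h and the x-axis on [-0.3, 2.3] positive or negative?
positive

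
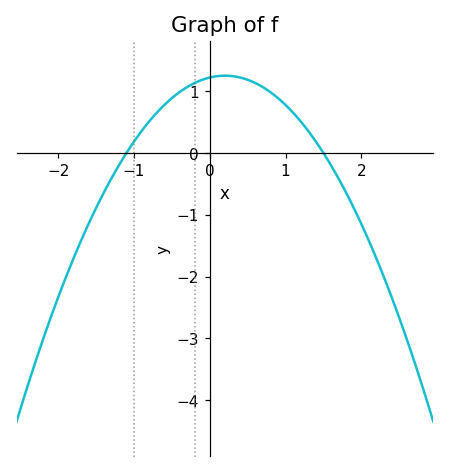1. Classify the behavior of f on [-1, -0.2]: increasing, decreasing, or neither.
increasing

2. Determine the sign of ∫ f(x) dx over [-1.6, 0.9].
positive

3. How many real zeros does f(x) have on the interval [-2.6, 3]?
2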